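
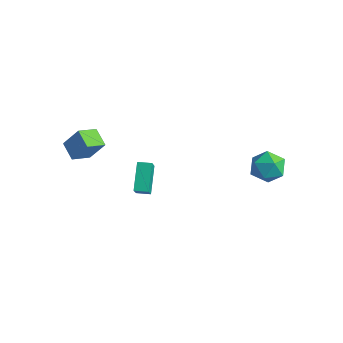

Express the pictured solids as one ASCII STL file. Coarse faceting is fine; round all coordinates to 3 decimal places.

solid 
facet normal -0.482 -0.307 -0.821
outer loop
vertex -4.594 -4.425 0.43
vertex -4.466 -3.24 -0.089
vertex -3.541 -4.756 -0.064
endloop
endfacet
facet normal -0.099 -0.912 0.399
outer loop
vertex -2.794 -4.28 1.209
vertex -4.594 -4.425 0.43
vertex -3.541 -4.756 -0.064
endloop
endfacet
facet normal -0.481 -0.307 -0.821
outer loop
vertex -3.541 -4.756 -0.064
vertex -4.466 -3.24 -0.089
vertex -3.412 -3.571 -0.583
endloop
endfacet
facet normal 0.871 -0.274 -0.409
outer loop
vertex -3.412 -3.571 -0.583
vertex -2.794 -4.28 1.209
vertex -3.541 -4.756 -0.064
endloop
endfacet
facet normal -0.871 0.273 0.409
outer loop
vertex -4.594 -4.425 0.43
vertex -3.719 -2.764 1.184
vertex -4.466 -3.24 -0.089
endloop
endfacet
facet normal -0.099 -0.912 0.399
outer loop
vertex -3.848 -3.949 1.703
vertex -4.594 -4.425 0.43
vertex -2.794 -4.28 1.209
endloop
endfacet
facet normal -0.871 0.274 0.408
outer loop
vertex -3.848 -3.949 1.703
vertex -3.719 -2.764 1.184
vertex -4.594 -4.425 0.43
endloop
endfacet
facet normal 0.099 0.912 -0.399
outer loop
vertex -4.466 -3.24 -0.089
vertex -3.719 -2.764 1.184
vertex -3.412 -3.571 -0.583
endloop
endfacet
facet normal 0.871 -0.273 -0.408
outer loop
vertex -2.666 -3.095 0.69
vertex -2.794 -4.28 1.209
vertex -3.412 -3.571 -0.583
endloop
endfacet
facet normal 0.099 0.912 -0.399
outer loop
vertex -3.412 -3.571 -0.583
vertex -3.719 -2.764 1.184
vertex -2.666 -3.095 0.69
endloop
endfacet
facet normal 0.481 0.308 0.821
outer loop
vertex -2.666 -3.095 0.69
vertex -3.848 -3.949 1.703
vertex -2.794 -4.28 1.209
endloop
endfacet
facet normal 0.482 0.307 0.821
outer loop
vertex -3.719 -2.764 1.184
vertex -3.848 -3.949 1.703
vertex -2.666 -3.095 0.69
endloop
endfacet
facet normal -0.779 -0.627 0.026
outer loop
vertex -2.128 -1.254 -1.663
vertex -2.937 -0.308 -3.072
vertex -1.269 -2.372 -2.906
endloop
endfacet
facet normal 0.430 -0.503 0.750
outer loop
vertex -0.623 -1.852 -2.928
vertex -2.128 -1.254 -1.663
vertex -1.269 -2.372 -2.906
endloop
endfacet
facet normal -0.779 -0.627 0.026
outer loop
vertex -1.269 -2.372 -2.906
vertex -2.937 -0.308 -3.072
vertex -2.078 -1.427 -4.316
endloop
endfacet
facet normal 0.457 -0.595 -0.661
outer loop
vertex -2.078 -1.427 -4.316
vertex -0.623 -1.852 -2.928
vertex -1.269 -2.372 -2.906
endloop
endfacet
facet normal -0.456 0.595 0.662
outer loop
vertex -2.128 -1.254 -1.663
vertex -2.291 0.212 -3.094
vertex -2.937 -0.308 -3.072
endloop
endfacet
facet normal 0.430 -0.503 0.750
outer loop
vertex -1.482 -0.733 -1.684
vertex -2.128 -1.254 -1.663
vertex -0.623 -1.852 -2.928
endloop
endfacet
facet normal -0.458 0.594 0.661
outer loop
vertex -1.482 -0.733 -1.684
vertex -2.291 0.212 -3.094
vertex -2.128 -1.254 -1.663
endloop
endfacet
facet normal -0.430 0.503 -0.750
outer loop
vertex -2.937 -0.308 -3.072
vertex -2.291 0.212 -3.094
vertex -2.078 -1.427 -4.316
endloop
endfacet
facet normal 0.458 -0.594 -0.662
outer loop
vertex -1.432 -0.906 -4.337
vertex -0.623 -1.852 -2.928
vertex -2.078 -1.427 -4.316
endloop
endfacet
facet normal -0.430 0.503 -0.750
outer loop
vertex -2.078 -1.427 -4.316
vertex -2.291 0.212 -3.094
vertex -1.432 -0.906 -4.337
endloop
endfacet
facet normal 0.779 0.627 -0.026
outer loop
vertex -1.432 -0.906 -4.337
vertex -1.482 -0.733 -1.684
vertex -0.623 -1.852 -2.928
endloop
endfacet
facet normal 0.778 0.627 -0.026
outer loop
vertex -2.291 0.212 -3.094
vertex -1.482 -0.733 -1.684
vertex -1.432 -0.906 -4.337
endloop
endfacet
facet normal -0.893 0.384 -0.233
outer loop
vertex 2.859 3.364 -2.106
vertex 2.472 3.073 -1.102
vertex 2.941 4.074 -1.251
endloop
endfacet
facet normal -0.370 0.732 -0.572
outer loop
vertex 2.859 3.364 -2.106
vertex 2.941 4.074 -1.251
vertex 3.794 3.952 -1.958
endloop
endfacet
facet normal -0.010 0.259 -0.966
outer loop
vertex 2.859 3.364 -2.106
vertex 3.794 3.952 -1.958
vertex 3.852 2.877 -2.247
endloop
endfacet
facet normal -0.311 -0.382 -0.870
outer loop
vertex 2.859 3.364 -2.106
vertex 3.852 2.877 -2.247
vertex 3.035 2.334 -1.717
endloop
endfacet
facet normal -0.856 -0.304 -0.418
outer loop
vertex 2.859 3.364 -2.106
vertex 3.035 2.334 -1.717
vertex 2.472 3.073 -1.102
endloop
endfacet
facet normal 0.076 0.994 -0.080
outer loop
vertex 3.794 3.952 -1.958
vertex 2.941 4.074 -1.251
vertex 3.985 4.026 -0.863
endloop
endfacet
facet normal -0.771 0.431 0.468
outer loop
vertex 2.941 4.074 -1.251
vertex 2.472 3.073 -1.102
vertex 3.168 3.483 -0.333
endloop
endfacet
facet normal -0.711 -0.683 0.170
outer loop
vertex 2.472 3.073 -1.102
vertex 3.035 2.334 -1.717
vertex 3.226 2.408 -0.622
endloop
endfacet
facet normal 0.172 -0.808 -0.563
outer loop
vertex 3.035 2.334 -1.717
vertex 3.852 2.877 -2.247
vertex 4.079 2.286 -1.329
endloop
endfacet
facet normal 0.658 0.228 -0.717
outer loop
vertex 3.852 2.877 -2.247
vertex 3.794 3.952 -1.958
vertex 4.548 3.287 -1.478
endloop
endfacet
facet normal 0.311 0.382 0.870
outer loop
vertex 4.161 2.996 -0.474
vertex 3.985 4.026 -0.863
vertex 3.168 3.483 -0.333
endloop
endfacet
facet normal 0.010 -0.259 0.966
outer loop
vertex 4.161 2.996 -0.474
vertex 3.168 3.483 -0.333
vertex 3.226 2.408 -0.622
endloop
endfacet
facet normal 0.370 -0.732 0.572
outer loop
vertex 4.161 2.996 -0.474
vertex 3.226 2.408 -0.622
vertex 4.079 2.286 -1.329
endloop
endfacet
facet normal 0.893 -0.384 0.233
outer loop
vertex 4.161 2.996 -0.474
vertex 4.079 2.286 -1.329
vertex 4.548 3.287 -1.478
endloop
endfacet
facet normal 0.856 0.304 0.418
outer loop
vertex 4.161 2.996 -0.474
vertex 4.548 3.287 -1.478
vertex 3.985 4.026 -0.863
endloop
endfacet
facet normal -0.172 0.808 0.563
outer loop
vertex 3.168 3.483 -0.333
vertex 3.985 4.026 -0.863
vertex 2.941 4.074 -1.251
endloop
endfacet
facet normal -0.658 -0.228 0.717
outer loop
vertex 3.226 2.408 -0.622
vertex 3.168 3.483 -0.333
vertex 2.472 3.073 -1.102
endloop
endfacet
facet normal -0.076 -0.994 0.080
outer loop
vertex 4.079 2.286 -1.329
vertex 3.226 2.408 -0.622
vertex 3.035 2.334 -1.717
endloop
endfacet
facet normal 0.771 -0.431 -0.468
outer loop
vertex 4.548 3.287 -1.478
vertex 4.079 2.286 -1.329
vertex 3.852 2.877 -2.247
endloop
endfacet
facet normal 0.711 0.683 -0.170
outer loop
vertex 3.985 4.026 -0.863
vertex 4.548 3.287 -1.478
vertex 3.794 3.952 -1.958
endloop
endfacet

endsolid


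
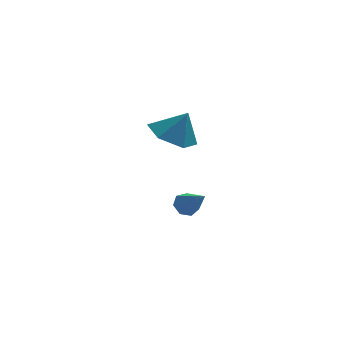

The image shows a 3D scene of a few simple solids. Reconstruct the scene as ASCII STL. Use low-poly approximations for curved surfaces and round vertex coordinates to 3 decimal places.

solid 
facet normal -0.387 0.635 -0.669
outer loop
vertex 0.053 2.257 -2.157
vertex -0.406 2.256 -1.892
vertex 0.011 2.577 -1.829
endloop
endfacet
facet normal 0.992 0.126 0.004
outer loop
vertex 0.053 2.257 -2.157
vertex 0.011 2.577 -1.829
vertex 0.166 1.324 -0.908
endloop
endfacet
facet normal -0.387 0.634 -0.670
outer loop
vertex 0.011 2.577 -1.829
vertex -0.406 2.256 -1.892
vertex -0.346 2.655 -1.549
endloop
endfacet
facet normal 0.594 0.523 0.611
outer loop
vertex 0.011 2.577 -1.829
vertex -0.346 2.655 -1.549
vertex 0.166 1.324 -0.908
endloop
endfacet
facet normal -0.390 0.633 -0.668
outer loop
vertex -0.346 2.655 -1.549
vertex -0.406 2.256 -1.892
vertex -0.747 2.432 -1.526
endloop
endfacet
facet normal -0.158 0.378 0.912
outer loop
vertex -0.346 2.655 -1.549
vertex -0.747 2.432 -1.526
vertex 0.166 1.324 -0.908
endloop
endfacet
facet normal -0.390 0.634 -0.668
outer loop
vertex -0.747 2.432 -1.526
vertex -0.406 2.256 -1.892
vertex -0.892 2.076 -1.779
endloop
endfacet
facet normal -0.703 -0.199 0.683
outer loop
vertex -0.747 2.432 -1.526
vertex -0.892 2.076 -1.779
vertex 0.166 1.324 -0.908
endloop
endfacet
facet normal -0.390 0.633 -0.669
outer loop
vertex -0.892 2.076 -1.779
vertex -0.406 2.256 -1.892
vertex -0.671 1.855 -2.117
endloop
endfacet
facet normal -0.627 -0.773 0.095
outer loop
vertex -0.892 2.076 -1.779
vertex -0.671 1.855 -2.117
vertex 0.166 1.324 -0.908
endloop
endfacet
facet normal -0.389 0.633 -0.670
outer loop
vertex -0.671 1.855 -2.117
vertex -0.406 2.256 -1.892
vertex -0.25 1.936 -2.285
endloop
endfacet
facet normal 0.012 -0.912 -0.409
outer loop
vertex -0.671 1.855 -2.117
vertex -0.25 1.936 -2.285
vertex 0.166 1.324 -0.908
endloop
endfacet
facet normal -0.388 0.633 -0.670
outer loop
vertex -0.25 1.936 -2.285
vertex -0.406 2.256 -1.892
vertex 0.053 2.257 -2.157
endloop
endfacet
facet normal 0.732 -0.512 -0.449
outer loop
vertex -0.25 1.936 -2.285
vertex 0.053 2.257 -2.157
vertex 0.166 1.324 -0.908
endloop
endfacet
facet normal -0.463 0.015 -0.886
outer loop
vertex -0.174 0.784 2.081
vertex -1.023 0.929 2.527
vertex -0.481 1.687 2.257
endloop
endfacet
facet normal 0.943 0.288 0.167
outer loop
vertex -0.174 0.784 2.081
vertex -0.481 1.687 2.257
vertex -0.477 0.911 3.573
endloop
endfacet
facet normal -0.463 0.015 -0.886
outer loop
vertex -0.481 1.687 2.257
vertex -1.023 0.929 2.527
vertex -1.33 1.832 2.703
endloop
endfacet
facet normal 0.382 0.797 0.469
outer loop
vertex -0.481 1.687 2.257
vertex -1.33 1.832 2.703
vertex -0.477 0.911 3.573
endloop
endfacet
facet normal -0.463 0.015 -0.886
outer loop
vertex -1.33 1.832 2.703
vertex -1.023 0.929 2.527
vertex -1.872 1.075 2.973
endloop
endfacet
facet normal -0.292 0.500 0.815
outer loop
vertex -1.33 1.832 2.703
vertex -1.872 1.075 2.973
vertex -0.477 0.911 3.573
endloop
endfacet
facet normal -0.463 0.016 -0.886
outer loop
vertex -1.872 1.075 2.973
vertex -1.023 0.929 2.527
vertex -1.566 0.172 2.797
endloop
endfacet
facet normal -0.406 -0.306 0.861
outer loop
vertex -1.872 1.075 2.973
vertex -1.566 0.172 2.797
vertex -0.477 0.911 3.573
endloop
endfacet
facet normal -0.463 0.016 -0.886
outer loop
vertex -1.566 0.172 2.797
vertex -1.023 0.929 2.527
vertex -0.717 0.026 2.351
endloop
endfacet
facet normal 0.154 -0.814 0.560
outer loop
vertex -1.566 0.172 2.797
vertex -0.717 0.026 2.351
vertex -0.477 0.911 3.573
endloop
endfacet
facet normal -0.463 0.016 -0.886
outer loop
vertex -0.717 0.026 2.351
vertex -1.023 0.929 2.527
vertex -0.174 0.784 2.081
endloop
endfacet
facet normal 0.829 -0.518 0.212
outer loop
vertex -0.717 0.026 2.351
vertex -0.174 0.784 2.081
vertex -0.477 0.911 3.573
endloop
endfacet

endsolid


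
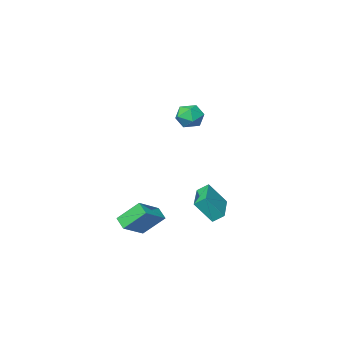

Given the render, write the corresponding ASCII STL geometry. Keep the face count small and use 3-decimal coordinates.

solid 
facet normal -0.546 0.456 0.703
outer loop
vertex 2.14 2.969 -3.13
vertex 3.597 3.427 -2.296
vertex 2.17 3.734 -3.603
endloop
endfacet
facet normal -0.837 -0.263 -0.479
outer loop
vertex 3.103 2.953 -4.804
vertex 2.14 2.969 -3.13
vertex 2.17 3.734 -3.603
endloop
endfacet
facet normal -0.546 0.456 0.703
outer loop
vertex 2.17 3.734 -3.603
vertex 3.597 3.427 -2.296
vertex 3.627 4.192 -2.769
endloop
endfacet
facet normal 0.034 0.850 -0.526
outer loop
vertex 3.627 4.192 -2.769
vertex 3.103 2.953 -4.804
vertex 2.17 3.734 -3.603
endloop
endfacet
facet normal -0.034 -0.850 0.526
outer loop
vertex 2.14 2.969 -3.13
vertex 4.53 2.646 -3.497
vertex 3.597 3.427 -2.296
endloop
endfacet
facet normal -0.837 -0.263 -0.479
outer loop
vertex 3.073 2.188 -4.331
vertex 2.14 2.969 -3.13
vertex 3.103 2.953 -4.804
endloop
endfacet
facet normal -0.034 -0.850 0.526
outer loop
vertex 3.073 2.188 -4.331
vertex 4.53 2.646 -3.497
vertex 2.14 2.969 -3.13
endloop
endfacet
facet normal 0.837 0.263 0.479
outer loop
vertex 3.597 3.427 -2.296
vertex 4.53 2.646 -3.497
vertex 3.627 4.192 -2.769
endloop
endfacet
facet normal 0.034 0.850 -0.526
outer loop
vertex 4.56 3.411 -3.97
vertex 3.103 2.953 -4.804
vertex 3.627 4.192 -2.769
endloop
endfacet
facet normal 0.837 0.263 0.479
outer loop
vertex 3.627 4.192 -2.769
vertex 4.53 2.646 -3.497
vertex 4.56 3.411 -3.97
endloop
endfacet
facet normal 0.546 -0.456 -0.703
outer loop
vertex 4.56 3.411 -3.97
vertex 3.073 2.188 -4.331
vertex 3.103 2.953 -4.804
endloop
endfacet
facet normal 0.546 -0.456 -0.703
outer loop
vertex 4.53 2.646 -3.497
vertex 3.073 2.188 -4.331
vertex 4.56 3.411 -3.97
endloop
endfacet
facet normal -0.535 0.284 -0.796
outer loop
vertex -2.554 2.404 -3.755
vertex -1.28 4.158 -3.985
vertex -2.053 1.976 -4.244
endloop
endfacet
facet normal -0.584 -0.805 0.106
outer loop
vertex -1.16 1.502 -2.915
vertex -2.554 2.404 -3.755
vertex -2.053 1.976 -4.244
endloop
endfacet
facet normal -0.535 0.284 -0.795
outer loop
vertex -2.053 1.976 -4.244
vertex -1.28 4.158 -3.985
vertex -0.78 3.731 -4.474
endloop
endfacet
facet normal 0.611 -0.521 -0.596
outer loop
vertex -0.78 3.731 -4.474
vertex -1.16 1.502 -2.915
vertex -2.053 1.976 -4.244
endloop
endfacet
facet normal -0.610 0.522 0.596
outer loop
vertex -2.554 2.404 -3.755
vertex -0.387 3.684 -2.656
vertex -1.28 4.158 -3.985
endloop
endfacet
facet normal -0.584 -0.805 0.105
outer loop
vertex -1.66 1.929 -2.426
vertex -2.554 2.404 -3.755
vertex -1.16 1.502 -2.915
endloop
endfacet
facet normal -0.610 0.521 0.597
outer loop
vertex -1.66 1.929 -2.426
vertex -0.387 3.684 -2.656
vertex -2.554 2.404 -3.755
endloop
endfacet
facet normal 0.584 0.805 -0.105
outer loop
vertex -1.28 4.158 -3.985
vertex -0.387 3.684 -2.656
vertex -0.78 3.731 -4.474
endloop
endfacet
facet normal 0.610 -0.521 -0.597
outer loop
vertex 0.114 3.256 -3.145
vertex -1.16 1.502 -2.915
vertex -0.78 3.731 -4.474
endloop
endfacet
facet normal 0.584 0.805 -0.106
outer loop
vertex -0.78 3.731 -4.474
vertex -0.387 3.684 -2.656
vertex 0.114 3.256 -3.145
endloop
endfacet
facet normal 0.535 -0.284 0.795
outer loop
vertex 0.114 3.256 -3.145
vertex -1.66 1.929 -2.426
vertex -1.16 1.502 -2.915
endloop
endfacet
facet normal 0.535 -0.284 0.796
outer loop
vertex -0.387 3.684 -2.656
vertex -1.66 1.929 -2.426
vertex 0.114 3.256 -3.145
endloop
endfacet
facet normal -0.901 0.190 0.389
outer loop
vertex -0.301 3.367 3.354
vertex 0.049 3.366 4.165
vertex 0.007 4.117 3.702
endloop
endfacet
facet normal -0.843 0.469 -0.264
outer loop
vertex -0.301 3.367 3.354
vertex 0.007 4.117 3.702
vertex 0.166 3.925 2.855
endloop
endfacet
facet normal -0.694 -0.061 -0.718
outer loop
vertex -0.301 3.367 3.354
vertex 0.166 3.925 2.855
vertex 0.306 3.055 2.794
endloop
endfacet
facet normal -0.660 -0.668 -0.344
outer loop
vertex -0.301 3.367 3.354
vertex 0.306 3.055 2.794
vertex 0.234 2.71 3.603
endloop
endfacet
facet normal -0.788 -0.513 0.340
outer loop
vertex -0.301 3.367 3.354
vertex 0.234 2.71 3.603
vertex 0.049 3.366 4.165
endloop
endfacet
facet normal -0.290 0.920 -0.263
outer loop
vertex 0.166 3.925 2.855
vertex 0.007 4.117 3.702
vertex 0.806 4.27 3.357
endloop
endfacet
facet normal -0.384 0.469 0.795
outer loop
vertex 0.007 4.117 3.702
vertex 0.049 3.366 4.165
vertex 0.734 3.925 4.166
endloop
endfacet
facet normal -0.200 -0.669 0.715
outer loop
vertex 0.049 3.366 4.165
vertex 0.234 2.71 3.603
vertex 0.874 3.055 4.105
endloop
endfacet
facet normal 0.007 -0.920 -0.392
outer loop
vertex 0.234 2.71 3.603
vertex 0.306 3.055 2.794
vertex 1.033 2.863 3.258
endloop
endfacet
facet normal -0.049 0.062 -0.997
outer loop
vertex 0.306 3.055 2.794
vertex 0.166 3.925 2.855
vertex 0.991 3.614 2.795
endloop
endfacet
facet normal 0.660 0.668 0.344
outer loop
vertex 1.341 3.613 3.606
vertex 0.806 4.27 3.357
vertex 0.734 3.925 4.166
endloop
endfacet
facet normal 0.694 0.061 0.718
outer loop
vertex 1.341 3.613 3.606
vertex 0.734 3.925 4.166
vertex 0.874 3.055 4.105
endloop
endfacet
facet normal 0.843 -0.469 0.264
outer loop
vertex 1.341 3.613 3.606
vertex 0.874 3.055 4.105
vertex 1.033 2.863 3.258
endloop
endfacet
facet normal 0.901 -0.190 -0.389
outer loop
vertex 1.341 3.613 3.606
vertex 1.033 2.863 3.258
vertex 0.991 3.614 2.795
endloop
endfacet
facet normal 0.788 0.513 -0.340
outer loop
vertex 1.341 3.613 3.606
vertex 0.991 3.614 2.795
vertex 0.806 4.27 3.357
endloop
endfacet
facet normal -0.007 0.920 0.392
outer loop
vertex 0.734 3.925 4.166
vertex 0.806 4.27 3.357
vertex 0.007 4.117 3.702
endloop
endfacet
facet normal 0.049 -0.062 0.997
outer loop
vertex 0.874 3.055 4.105
vertex 0.734 3.925 4.166
vertex 0.049 3.366 4.165
endloop
endfacet
facet normal 0.290 -0.920 0.263
outer loop
vertex 1.033 2.863 3.258
vertex 0.874 3.055 4.105
vertex 0.234 2.71 3.603
endloop
endfacet
facet normal 0.384 -0.469 -0.795
outer loop
vertex 0.991 3.614 2.795
vertex 1.033 2.863 3.258
vertex 0.306 3.055 2.794
endloop
endfacet
facet normal 0.200 0.669 -0.715
outer loop
vertex 0.806 4.27 3.357
vertex 0.991 3.614 2.795
vertex 0.166 3.925 2.855
endloop
endfacet

endsolid


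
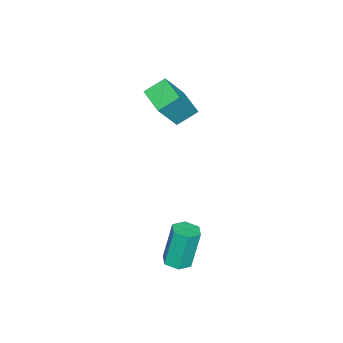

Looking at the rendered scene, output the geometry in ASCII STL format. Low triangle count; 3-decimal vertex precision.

solid 
facet normal 0.182 -0.130 -0.975
outer loop
vertex 1.503 1.329 -3.994
vertex 0.985 1.602 -4.127
vertex 1.489 1.923 -4.076
endloop
endfacet
facet normal 0.983 0.048 0.177
outer loop
vertex 1.503 1.329 -3.994
vertex 1.489 1.923 -4.076
vertex 1.172 1.565 -2.22
endloop
endfacet
facet normal 0.983 0.046 0.177
outer loop
vertex 1.172 1.565 -2.22
vertex 1.489 1.923 -4.076
vertex 1.159 2.159 -2.302
endloop
endfacet
facet normal -0.182 0.131 0.975
outer loop
vertex 1.172 1.565 -2.22
vertex 1.159 2.159 -2.302
vertex 0.655 1.838 -2.353
endloop
endfacet
facet normal 0.182 -0.131 -0.975
outer loop
vertex 1.489 1.923 -4.076
vertex 0.985 1.602 -4.127
vertex 0.972 2.196 -4.209
endloop
endfacet
facet normal 0.473 0.881 -0.029
outer loop
vertex 1.489 1.923 -4.076
vertex 0.972 2.196 -4.209
vertex 1.159 2.159 -2.302
endloop
endfacet
facet normal 0.473 0.881 -0.029
outer loop
vertex 1.159 2.159 -2.302
vertex 0.972 2.196 -4.209
vertex 0.642 2.432 -2.434
endloop
endfacet
facet normal -0.181 0.129 0.975
outer loop
vertex 1.159 2.159 -2.302
vertex 0.642 2.432 -2.434
vertex 0.655 1.838 -2.353
endloop
endfacet
facet normal 0.182 -0.131 -0.975
outer loop
vertex 0.972 2.196 -4.209
vertex 0.985 1.602 -4.127
vertex 0.468 1.875 -4.26
endloop
endfacet
facet normal -0.511 0.835 -0.206
outer loop
vertex 0.972 2.196 -4.209
vertex 0.468 1.875 -4.26
vertex 0.642 2.432 -2.434
endloop
endfacet
facet normal -0.510 0.835 -0.206
outer loop
vertex 0.642 2.432 -2.434
vertex 0.468 1.875 -4.26
vertex 0.137 2.111 -2.486
endloop
endfacet
facet normal -0.182 0.129 0.975
outer loop
vertex 0.642 2.432 -2.434
vertex 0.137 2.111 -2.486
vertex 0.655 1.838 -2.353
endloop
endfacet
facet normal 0.182 -0.131 -0.975
outer loop
vertex 0.468 1.875 -4.26
vertex 0.985 1.602 -4.127
vertex 0.481 1.281 -4.178
endloop
endfacet
facet normal -0.983 -0.046 -0.177
outer loop
vertex 0.468 1.875 -4.26
vertex 0.481 1.281 -4.178
vertex 0.137 2.111 -2.486
endloop
endfacet
facet normal -0.983 -0.048 -0.177
outer loop
vertex 0.137 2.111 -2.486
vertex 0.481 1.281 -4.178
vertex 0.151 1.517 -2.404
endloop
endfacet
facet normal -0.182 0.130 0.975
outer loop
vertex 0.137 2.111 -2.486
vertex 0.151 1.517 -2.404
vertex 0.655 1.838 -2.353
endloop
endfacet
facet normal 0.181 -0.129 -0.975
outer loop
vertex 0.481 1.281 -4.178
vertex 0.985 1.602 -4.127
vertex 0.998 1.008 -4.046
endloop
endfacet
facet normal -0.473 -0.881 0.029
outer loop
vertex 0.481 1.281 -4.178
vertex 0.998 1.008 -4.046
vertex 0.151 1.517 -2.404
endloop
endfacet
facet normal -0.473 -0.881 0.029
outer loop
vertex 0.151 1.517 -2.404
vertex 0.998 1.008 -4.046
vertex 0.668 1.244 -2.271
endloop
endfacet
facet normal -0.182 0.131 0.975
outer loop
vertex 0.151 1.517 -2.404
vertex 0.668 1.244 -2.271
vertex 0.655 1.838 -2.353
endloop
endfacet
facet normal 0.182 -0.129 -0.975
outer loop
vertex 0.998 1.008 -4.046
vertex 0.985 1.602 -4.127
vertex 1.503 1.329 -3.994
endloop
endfacet
facet normal 0.510 -0.835 0.206
outer loop
vertex 0.998 1.008 -4.046
vertex 1.503 1.329 -3.994
vertex 0.668 1.244 -2.271
endloop
endfacet
facet normal 0.511 -0.835 0.206
outer loop
vertex 0.668 1.244 -2.271
vertex 1.503 1.329 -3.994
vertex 1.172 1.565 -2.22
endloop
endfacet
facet normal -0.182 0.131 0.975
outer loop
vertex 0.668 1.244 -2.271
vertex 1.172 1.565 -2.22
vertex 0.655 1.838 -2.353
endloop
endfacet
facet normal -0.560 0.184 -0.808
outer loop
vertex -5.032 -1.152 0.697
vertex -4.282 -0.129 0.411
vertex -4.395 -1.782 0.112
endloop
endfacet
facet normal -0.576 -0.787 0.220
outer loop
vertex -3.398 -2.111 1.549
vertex -5.032 -1.152 0.697
vertex -4.395 -1.782 0.112
endloop
endfacet
facet normal -0.561 0.184 -0.807
outer loop
vertex -4.395 -1.782 0.112
vertex -4.282 -0.129 0.411
vertex -3.646 -0.76 -0.175
endloop
endfacet
facet normal 0.594 -0.589 -0.547
outer loop
vertex -3.646 -0.76 -0.175
vertex -3.398 -2.111 1.549
vertex -4.395 -1.782 0.112
endloop
endfacet
facet normal -0.595 0.589 0.547
outer loop
vertex -5.032 -1.152 0.697
vertex -3.285 -0.458 1.848
vertex -4.282 -0.129 0.411
endloop
endfacet
facet normal -0.577 -0.786 0.221
outer loop
vertex -4.034 -1.48 2.135
vertex -5.032 -1.152 0.697
vertex -3.398 -2.111 1.549
endloop
endfacet
facet normal -0.595 0.589 0.547
outer loop
vertex -4.034 -1.48 2.135
vertex -3.285 -0.458 1.848
vertex -5.032 -1.152 0.697
endloop
endfacet
facet normal 0.577 0.786 -0.220
outer loop
vertex -4.282 -0.129 0.411
vertex -3.285 -0.458 1.848
vertex -3.646 -0.76 -0.175
endloop
endfacet
facet normal 0.595 -0.589 -0.547
outer loop
vertex -2.648 -1.088 1.263
vertex -3.398 -2.111 1.549
vertex -3.646 -0.76 -0.175
endloop
endfacet
facet normal 0.576 0.787 -0.220
outer loop
vertex -3.646 -0.76 -0.175
vertex -3.285 -0.458 1.848
vertex -2.648 -1.088 1.263
endloop
endfacet
facet normal 0.560 -0.185 0.807
outer loop
vertex -2.648 -1.088 1.263
vertex -4.034 -1.48 2.135
vertex -3.398 -2.111 1.549
endloop
endfacet
facet normal 0.560 -0.184 0.808
outer loop
vertex -3.285 -0.458 1.848
vertex -4.034 -1.48 2.135
vertex -2.648 -1.088 1.263
endloop
endfacet

endsolid


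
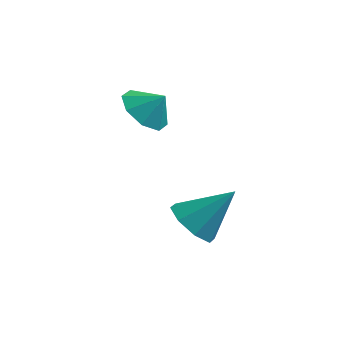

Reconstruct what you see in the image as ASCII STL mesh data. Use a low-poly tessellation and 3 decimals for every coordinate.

solid 
facet normal -0.629 -0.354 -0.692
outer loop
vertex -0.597 -0.052 -4.143
vertex -1.347 0.489 -3.738
vertex -0.653 0.654 -4.453
endloop
endfacet
facet normal 0.971 -0.028 -0.239
outer loop
vertex -0.597 -0.052 -4.143
vertex -0.653 0.654 -4.453
vertex -0.133 1.171 -2.402
endloop
endfacet
facet normal -0.629 -0.354 -0.692
outer loop
vertex -0.653 0.654 -4.453
vertex -1.347 0.489 -3.738
vertex -1.116 1.263 -4.344
endloop
endfacet
facet normal 0.720 0.607 -0.336
outer loop
vertex -0.653 0.654 -4.453
vertex -1.116 1.263 -4.344
vertex -0.133 1.171 -2.402
endloop
endfacet
facet normal -0.629 -0.354 -0.692
outer loop
vertex -1.116 1.263 -4.344
vertex -1.347 0.489 -3.738
vertex -1.714 1.419 -3.88
endloop
endfacet
facet normal 0.209 0.976 -0.059
outer loop
vertex -1.116 1.263 -4.344
vertex -1.714 1.419 -3.88
vertex -0.133 1.171 -2.402
endloop
endfacet
facet normal -0.629 -0.354 -0.692
outer loop
vertex -1.714 1.419 -3.88
vertex -1.347 0.489 -3.738
vertex -2.097 1.03 -3.333
endloop
endfacet
facet normal -0.265 0.864 0.429
outer loop
vertex -1.714 1.419 -3.88
vertex -2.097 1.03 -3.333
vertex -0.133 1.171 -2.402
endloop
endfacet
facet normal -0.629 -0.354 -0.692
outer loop
vertex -2.097 1.03 -3.333
vertex -1.347 0.489 -3.738
vertex -2.041 0.324 -3.023
endloop
endfacet
facet normal -0.423 0.336 0.842
outer loop
vertex -2.097 1.03 -3.333
vertex -2.041 0.324 -3.023
vertex -0.133 1.171 -2.402
endloop
endfacet
facet normal -0.629 -0.354 -0.692
outer loop
vertex -2.041 0.324 -3.023
vertex -1.347 0.489 -3.738
vertex -1.578 -0.286 -3.132
endloop
endfacet
facet normal -0.173 -0.299 0.939
outer loop
vertex -2.041 0.324 -3.023
vertex -1.578 -0.286 -3.132
vertex -0.133 1.171 -2.402
endloop
endfacet
facet normal -0.629 -0.354 -0.692
outer loop
vertex -1.578 -0.286 -3.132
vertex -1.347 0.489 -3.738
vertex -0.98 -0.441 -3.596
endloop
endfacet
facet normal 0.340 -0.669 0.661
outer loop
vertex -1.578 -0.286 -3.132
vertex -0.98 -0.441 -3.596
vertex -0.133 1.171 -2.402
endloop
endfacet
facet normal -0.629 -0.354 -0.692
outer loop
vertex -0.98 -0.441 -3.596
vertex -1.347 0.489 -3.738
vertex -0.597 -0.052 -4.143
endloop
endfacet
facet normal 0.813 -0.556 0.174
outer loop
vertex -0.98 -0.441 -3.596
vertex -0.597 -0.052 -4.143
vertex -0.133 1.171 -2.402
endloop
endfacet
facet normal -0.668 -0.110 -0.736
outer loop
vertex -2.829 1.579 -0.319
vertex -3.497 2.104 0.208
vertex -2.792 2.329 -0.465
endloop
endfacet
facet normal 0.999 -0.046 0.018
outer loop
vertex -2.829 1.579 -0.319
vertex -2.792 2.329 -0.465
vertex -2.823 2.216 0.952
endloop
endfacet
facet normal -0.668 -0.110 -0.736
outer loop
vertex -2.792 2.329 -0.465
vertex -3.497 2.104 0.208
vertex -3.168 2.948 -0.216
endloop
endfacet
facet normal 0.864 0.501 0.059
outer loop
vertex -2.792 2.329 -0.465
vertex -3.168 2.948 -0.216
vertex -2.823 2.216 0.952
endloop
endfacet
facet normal -0.667 -0.110 -0.737
outer loop
vertex -3.168 2.948 -0.216
vertex -3.497 2.104 0.208
vertex -3.737 3.073 0.281
endloop
endfacet
facet normal 0.486 0.798 0.356
outer loop
vertex -3.168 2.948 -0.216
vertex -3.737 3.073 0.281
vertex -2.823 2.216 0.952
endloop
endfacet
facet normal -0.668 -0.110 -0.736
outer loop
vertex -3.737 3.073 0.281
vertex -3.497 2.104 0.208
vertex -4.165 2.63 0.735
endloop
endfacet
facet normal 0.088 0.670 0.737
outer loop
vertex -3.737 3.073 0.281
vertex -4.165 2.63 0.735
vertex -2.823 2.216 0.952
endloop
endfacet
facet normal -0.668 -0.110 -0.736
outer loop
vertex -4.165 2.63 0.735
vertex -3.497 2.104 0.208
vertex -4.202 1.88 0.881
endloop
endfacet
facet normal -0.098 0.195 0.976
outer loop
vertex -4.165 2.63 0.735
vertex -4.202 1.88 0.881
vertex -2.823 2.216 0.952
endloop
endfacet
facet normal -0.668 -0.111 -0.736
outer loop
vertex -4.202 1.88 0.881
vertex -3.497 2.104 0.208
vertex -3.826 1.261 0.633
endloop
endfacet
facet normal 0.038 -0.352 0.935
outer loop
vertex -4.202 1.88 0.881
vertex -3.826 1.261 0.633
vertex -2.823 2.216 0.952
endloop
endfacet
facet normal -0.668 -0.110 -0.736
outer loop
vertex -3.826 1.261 0.633
vertex -3.497 2.104 0.208
vertex -3.258 1.136 0.136
endloop
endfacet
facet normal 0.415 -0.649 0.638
outer loop
vertex -3.826 1.261 0.633
vertex -3.258 1.136 0.136
vertex -2.823 2.216 0.952
endloop
endfacet
facet normal -0.667 -0.110 -0.736
outer loop
vertex -3.258 1.136 0.136
vertex -3.497 2.104 0.208
vertex -2.829 1.579 -0.319
endloop
endfacet
facet normal 0.813 -0.522 0.258
outer loop
vertex -3.258 1.136 0.136
vertex -2.829 1.579 -0.319
vertex -2.823 2.216 0.952
endloop
endfacet

endsolid


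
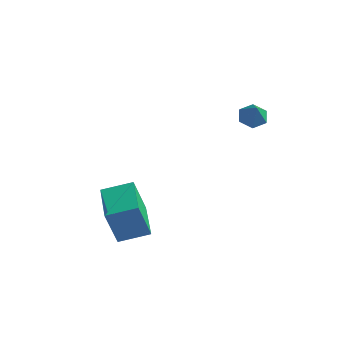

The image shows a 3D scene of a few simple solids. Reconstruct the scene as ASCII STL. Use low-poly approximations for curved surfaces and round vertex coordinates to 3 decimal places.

solid 
facet normal -0.476 0.370 -0.798
outer loop
vertex 2.333 3.51 0.634
vertex 1.757 3.31 0.885
vertex 1.987 3.912 1.027
endloop
endfacet
facet normal 0.843 0.472 0.259
outer loop
vertex 2.333 3.51 0.634
vertex 1.987 3.912 1.027
vertex 2.323 2.87 1.835
endloop
endfacet
facet normal -0.476 0.370 -0.798
outer loop
vertex 1.987 3.912 1.027
vertex 1.757 3.31 0.885
vertex 1.411 3.712 1.278
endloop
endfacet
facet normal 0.115 0.632 0.767
outer loop
vertex 1.987 3.912 1.027
vertex 1.411 3.712 1.278
vertex 2.323 2.87 1.835
endloop
endfacet
facet normal -0.477 0.370 -0.798
outer loop
vertex 1.411 3.712 1.278
vertex 1.757 3.31 0.885
vertex 1.18 3.11 1.137
endloop
endfacet
facet normal -0.521 0.000 0.853
outer loop
vertex 1.411 3.712 1.278
vertex 1.18 3.11 1.137
vertex 2.323 2.87 1.835
endloop
endfacet
facet normal -0.477 0.370 -0.798
outer loop
vertex 1.18 3.11 1.137
vertex 1.757 3.31 0.885
vertex 1.526 2.708 0.744
endloop
endfacet
facet normal -0.430 -0.793 0.432
outer loop
vertex 1.18 3.11 1.137
vertex 1.526 2.708 0.744
vertex 2.323 2.87 1.835
endloop
endfacet
facet normal -0.477 0.370 -0.797
outer loop
vertex 1.526 2.708 0.744
vertex 1.757 3.31 0.885
vertex 2.102 2.908 0.492
endloop
endfacet
facet normal 0.297 -0.952 -0.076
outer loop
vertex 1.526 2.708 0.744
vertex 2.102 2.908 0.492
vertex 2.323 2.87 1.835
endloop
endfacet
facet normal -0.476 0.371 -0.797
outer loop
vertex 2.102 2.908 0.492
vertex 1.757 3.31 0.885
vertex 2.333 3.51 0.634
endloop
endfacet
facet normal 0.933 -0.320 -0.163
outer loop
vertex 2.102 2.908 0.492
vertex 2.333 3.51 0.634
vertex 2.323 2.87 1.835
endloop
endfacet
facet normal -0.641 -0.715 -0.278
outer loop
vertex -0.728 -2.949 -3.283
vertex -2.229 -1.695 -3.047
vertex -0.554 -2.395 -5.113
endloop
endfacet
facet normal 0.762 -0.636 -0.120
outer loop
vertex 0.369 -1.365 -4.713
vertex -0.728 -2.949 -3.283
vertex -0.554 -2.395 -5.113
endloop
endfacet
facet normal -0.641 -0.716 -0.277
outer loop
vertex -0.554 -2.395 -5.113
vertex -2.229 -1.695 -3.047
vertex -2.055 -1.142 -4.877
endloop
endfacet
facet normal 0.091 0.289 -0.953
outer loop
vertex -2.055 -1.142 -4.877
vertex 0.369 -1.365 -4.713
vertex -0.554 -2.395 -5.113
endloop
endfacet
facet normal -0.091 -0.288 0.953
outer loop
vertex -0.728 -2.949 -3.283
vertex -1.306 -0.665 -2.647
vertex -2.229 -1.695 -3.047
endloop
endfacet
facet normal 0.762 -0.636 -0.120
outer loop
vertex 0.195 -1.918 -2.883
vertex -0.728 -2.949 -3.283
vertex 0.369 -1.365 -4.713
endloop
endfacet
facet normal -0.091 -0.288 0.953
outer loop
vertex 0.195 -1.918 -2.883
vertex -1.306 -0.665 -2.647
vertex -0.728 -2.949 -3.283
endloop
endfacet
facet normal -0.762 0.636 0.120
outer loop
vertex -2.229 -1.695 -3.047
vertex -1.306 -0.665 -2.647
vertex -2.055 -1.142 -4.877
endloop
endfacet
facet normal 0.091 0.288 -0.953
outer loop
vertex -1.132 -0.111 -4.477
vertex 0.369 -1.365 -4.713
vertex -2.055 -1.142 -4.877
endloop
endfacet
facet normal -0.762 0.636 0.120
outer loop
vertex -2.055 -1.142 -4.877
vertex -1.306 -0.665 -2.647
vertex -1.132 -0.111 -4.477
endloop
endfacet
facet normal 0.641 0.715 0.277
outer loop
vertex -1.132 -0.111 -4.477
vertex 0.195 -1.918 -2.883
vertex 0.369 -1.365 -4.713
endloop
endfacet
facet normal 0.641 0.716 0.278
outer loop
vertex -1.306 -0.665 -2.647
vertex 0.195 -1.918 -2.883
vertex -1.132 -0.111 -4.477
endloop
endfacet

endsolid


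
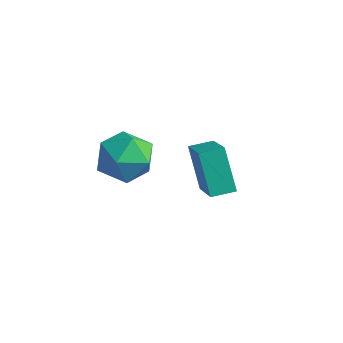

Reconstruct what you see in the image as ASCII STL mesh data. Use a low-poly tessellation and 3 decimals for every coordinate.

solid 
facet normal -0.641 0.511 -0.573
outer loop
vertex 0.199 0.068 -1.337
vertex 0.682 0.763 -1.258
vertex 1.066 -0.379 -2.705
endloop
endfacet
facet normal -0.568 -0.818 -0.093
outer loop
vertex 2.278 -1.343 -1.622
vertex 0.199 0.068 -1.337
vertex 1.066 -0.379 -2.705
endloop
endfacet
facet normal -0.642 0.510 -0.573
outer loop
vertex 1.066 -0.379 -2.705
vertex 0.682 0.763 -1.258
vertex 1.548 0.316 -2.626
endloop
endfacet
facet normal 0.516 -0.266 -0.814
outer loop
vertex 1.548 0.316 -2.626
vertex 2.278 -1.343 -1.622
vertex 1.066 -0.379 -2.705
endloop
endfacet
facet normal -0.516 0.266 0.814
outer loop
vertex 0.199 0.068 -1.337
vertex 1.894 -0.201 -0.175
vertex 0.682 0.763 -1.258
endloop
endfacet
facet normal -0.568 -0.818 -0.092
outer loop
vertex 1.412 -0.896 -0.254
vertex 0.199 0.068 -1.337
vertex 2.278 -1.343 -1.622
endloop
endfacet
facet normal -0.516 0.265 0.814
outer loop
vertex 1.412 -0.896 -0.254
vertex 1.894 -0.201 -0.175
vertex 0.199 0.068 -1.337
endloop
endfacet
facet normal 0.568 0.818 0.092
outer loop
vertex 0.682 0.763 -1.258
vertex 1.894 -0.201 -0.175
vertex 1.548 0.316 -2.626
endloop
endfacet
facet normal 0.516 -0.266 -0.814
outer loop
vertex 2.761 -0.648 -1.543
vertex 2.278 -1.343 -1.622
vertex 1.548 0.316 -2.626
endloop
endfacet
facet normal 0.568 0.818 0.092
outer loop
vertex 1.548 0.316 -2.626
vertex 1.894 -0.201 -0.175
vertex 2.761 -0.648 -1.543
endloop
endfacet
facet normal 0.641 -0.511 0.573
outer loop
vertex 2.761 -0.648 -1.543
vertex 1.412 -0.896 -0.254
vertex 2.278 -1.343 -1.622
endloop
endfacet
facet normal 0.641 -0.510 0.573
outer loop
vertex 1.894 -0.201 -0.175
vertex 1.412 -0.896 -0.254
vertex 2.761 -0.648 -1.543
endloop
endfacet
facet normal -0.249 0.963 0.101
outer loop
vertex 0.393 -2.794 0.593
vertex 0.142 -2.96 1.557
vertex 1.086 -2.691 1.32
endloop
endfacet
facet normal 0.271 0.883 -0.383
outer loop
vertex 0.393 -2.794 0.593
vertex 1.086 -2.691 1.32
vertex 1.329 -3.143 0.45
endloop
endfacet
facet normal 0.030 0.447 -0.894
outer loop
vertex 0.393 -2.794 0.593
vertex 1.329 -3.143 0.45
vertex 0.536 -3.69 0.15
endloop
endfacet
facet normal -0.637 0.257 -0.726
outer loop
vertex 0.393 -2.794 0.593
vertex 0.536 -3.69 0.15
vertex -0.198 -3.577 0.834
endloop
endfacet
facet normal -0.809 0.577 -0.111
outer loop
vertex 0.393 -2.794 0.593
vertex -0.198 -3.577 0.834
vertex 0.142 -2.96 1.557
endloop
endfacet
facet normal 0.823 0.565 -0.064
outer loop
vertex 1.329 -3.143 0.45
vertex 1.086 -2.691 1.32
vertex 1.658 -3.523 1.326
endloop
endfacet
facet normal -0.017 0.694 0.719
outer loop
vertex 1.086 -2.691 1.32
vertex 0.142 -2.96 1.557
vertex 0.924 -3.41 2.01
endloop
endfacet
facet normal -0.924 0.068 0.376
outer loop
vertex 0.142 -2.96 1.557
vertex -0.198 -3.577 0.834
vertex 0.131 -3.957 1.71
endloop
endfacet
facet normal -0.645 -0.448 -0.619
outer loop
vertex -0.198 -3.577 0.834
vertex 0.536 -3.69 0.15
vertex 0.374 -4.409 0.84
endloop
endfacet
facet normal 0.434 -0.141 -0.890
outer loop
vertex 0.536 -3.69 0.15
vertex 1.329 -3.143 0.45
vertex 1.318 -4.14 0.603
endloop
endfacet
facet normal 0.637 -0.257 0.726
outer loop
vertex 1.067 -4.306 1.567
vertex 1.658 -3.523 1.326
vertex 0.924 -3.41 2.01
endloop
endfacet
facet normal -0.030 -0.447 0.894
outer loop
vertex 1.067 -4.306 1.567
vertex 0.924 -3.41 2.01
vertex 0.131 -3.957 1.71
endloop
endfacet
facet normal -0.271 -0.883 0.383
outer loop
vertex 1.067 -4.306 1.567
vertex 0.131 -3.957 1.71
vertex 0.374 -4.409 0.84
endloop
endfacet
facet normal 0.249 -0.963 -0.101
outer loop
vertex 1.067 -4.306 1.567
vertex 0.374 -4.409 0.84
vertex 1.318 -4.14 0.603
endloop
endfacet
facet normal 0.809 -0.577 0.111
outer loop
vertex 1.067 -4.306 1.567
vertex 1.318 -4.14 0.603
vertex 1.658 -3.523 1.326
endloop
endfacet
facet normal 0.645 0.448 0.619
outer loop
vertex 0.924 -3.41 2.01
vertex 1.658 -3.523 1.326
vertex 1.086 -2.691 1.32
endloop
endfacet
facet normal -0.434 0.141 0.890
outer loop
vertex 0.131 -3.957 1.71
vertex 0.924 -3.41 2.01
vertex 0.142 -2.96 1.557
endloop
endfacet
facet normal -0.823 -0.565 0.064
outer loop
vertex 0.374 -4.409 0.84
vertex 0.131 -3.957 1.71
vertex -0.198 -3.577 0.834
endloop
endfacet
facet normal 0.017 -0.694 -0.719
outer loop
vertex 1.318 -4.14 0.603
vertex 0.374 -4.409 0.84
vertex 0.536 -3.69 0.15
endloop
endfacet
facet normal 0.924 -0.068 -0.376
outer loop
vertex 1.658 -3.523 1.326
vertex 1.318 -4.14 0.603
vertex 1.329 -3.143 0.45
endloop
endfacet

endsolid


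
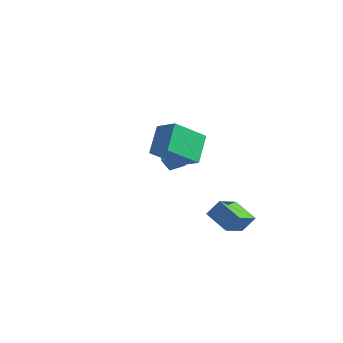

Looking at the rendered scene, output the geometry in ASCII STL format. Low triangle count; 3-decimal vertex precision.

solid 
facet normal -0.748 0.558 0.359
outer loop
vertex -4.754 1.255 0.56
vertex -4.151 1.822 0.936
vertex -4.747 1.808 -0.285
endloop
endfacet
facet normal -0.664 -0.623 -0.413
outer loop
vertex -3.849 1.138 -0.716
vertex -4.754 1.255 0.56
vertex -4.747 1.808 -0.285
endloop
endfacet
facet normal -0.748 0.559 0.359
outer loop
vertex -4.747 1.808 -0.285
vertex -4.151 1.822 0.936
vertex -4.143 2.375 0.091
endloop
endfacet
facet normal 0.007 0.548 -0.837
outer loop
vertex -4.143 2.375 0.091
vertex -3.849 1.138 -0.716
vertex -4.747 1.808 -0.285
endloop
endfacet
facet normal -0.007 -0.548 0.837
outer loop
vertex -4.754 1.255 0.56
vertex -3.253 1.152 0.505
vertex -4.151 1.822 0.936
endloop
endfacet
facet normal -0.664 -0.623 -0.414
outer loop
vertex -3.857 0.585 0.129
vertex -4.754 1.255 0.56
vertex -3.849 1.138 -0.716
endloop
endfacet
facet normal -0.007 -0.548 0.837
outer loop
vertex -3.857 0.585 0.129
vertex -3.253 1.152 0.505
vertex -4.754 1.255 0.56
endloop
endfacet
facet normal 0.664 0.623 0.414
outer loop
vertex -4.151 1.822 0.936
vertex -3.253 1.152 0.505
vertex -4.143 2.375 0.091
endloop
endfacet
facet normal 0.007 0.548 -0.837
outer loop
vertex -3.246 1.705 -0.34
vertex -3.849 1.138 -0.716
vertex -4.143 2.375 0.091
endloop
endfacet
facet normal 0.664 0.623 0.413
outer loop
vertex -4.143 2.375 0.091
vertex -3.253 1.152 0.505
vertex -3.246 1.705 -0.34
endloop
endfacet
facet normal 0.748 -0.558 -0.358
outer loop
vertex -3.246 1.705 -0.34
vertex -3.857 0.585 0.129
vertex -3.849 1.138 -0.716
endloop
endfacet
facet normal 0.748 -0.558 -0.359
outer loop
vertex -3.253 1.152 0.505
vertex -3.857 0.585 0.129
vertex -3.246 1.705 -0.34
endloop
endfacet
facet normal -0.890 -0.033 0.455
outer loop
vertex 1.051 0.134 -1.019
vertex 0.661 1.654 -1.672
vertex 0.61 -0.366 -1.919
endloop
endfacet
facet normal 0.230 -0.894 0.384
outer loop
vertex 1.999 -0.314 -2.628
vertex 1.051 0.134 -1.019
vertex 0.61 -0.366 -1.919
endloop
endfacet
facet normal -0.890 -0.033 0.455
outer loop
vertex 0.61 -0.366 -1.919
vertex 0.661 1.654 -1.672
vertex 0.22 1.155 -2.572
endloop
endfacet
facet normal -0.394 -0.446 -0.804
outer loop
vertex 0.22 1.155 -2.572
vertex 1.999 -0.314 -2.628
vertex 0.61 -0.366 -1.919
endloop
endfacet
facet normal 0.394 0.446 0.804
outer loop
vertex 1.051 0.134 -1.019
vertex 2.05 1.706 -2.381
vertex 0.661 1.654 -1.672
endloop
endfacet
facet normal 0.229 -0.895 0.384
outer loop
vertex 2.44 0.185 -1.728
vertex 1.051 0.134 -1.019
vertex 1.999 -0.314 -2.628
endloop
endfacet
facet normal 0.394 0.446 0.804
outer loop
vertex 2.44 0.185 -1.728
vertex 2.05 1.706 -2.381
vertex 1.051 0.134 -1.019
endloop
endfacet
facet normal -0.229 0.895 -0.384
outer loop
vertex 0.661 1.654 -1.672
vertex 2.05 1.706 -2.381
vertex 0.22 1.155 -2.572
endloop
endfacet
facet normal -0.394 -0.446 -0.804
outer loop
vertex 1.609 1.206 -3.281
vertex 1.999 -0.314 -2.628
vertex 0.22 1.155 -2.572
endloop
endfacet
facet normal -0.229 0.894 -0.385
outer loop
vertex 0.22 1.155 -2.572
vertex 2.05 1.706 -2.381
vertex 1.609 1.206 -3.281
endloop
endfacet
facet normal 0.890 0.033 -0.455
outer loop
vertex 1.609 1.206 -3.281
vertex 2.44 0.185 -1.728
vertex 1.999 -0.314 -2.628
endloop
endfacet
facet normal 0.890 0.033 -0.455
outer loop
vertex 2.05 1.706 -2.381
vertex 2.44 0.185 -1.728
vertex 1.609 1.206 -3.281
endloop
endfacet
facet normal -0.356 0.594 0.721
outer loop
vertex 1.033 -2.872 5.218
vertex 1.442 -1.187 4.033
vertex -0.191 -2.953 4.68
endloop
endfacet
facet normal -0.195 -0.803 0.564
outer loop
vertex 0.458 -4.033 3.367
vertex 1.033 -2.872 5.218
vertex -0.191 -2.953 4.68
endloop
endfacet
facet normal -0.356 0.594 0.721
outer loop
vertex -0.191 -2.953 4.68
vertex 1.442 -1.187 4.033
vertex 0.218 -1.268 3.495
endloop
endfacet
facet normal -0.914 -0.061 -0.402
outer loop
vertex 0.218 -1.268 3.495
vertex 0.458 -4.033 3.367
vertex -0.191 -2.953 4.68
endloop
endfacet
facet normal 0.914 0.061 0.402
outer loop
vertex 1.033 -2.872 5.218
vertex 2.091 -2.267 2.72
vertex 1.442 -1.187 4.033
endloop
endfacet
facet normal -0.195 -0.803 0.564
outer loop
vertex 1.682 -3.952 3.905
vertex 1.033 -2.872 5.218
vertex 0.458 -4.033 3.367
endloop
endfacet
facet normal 0.914 0.061 0.402
outer loop
vertex 1.682 -3.952 3.905
vertex 2.091 -2.267 2.72
vertex 1.033 -2.872 5.218
endloop
endfacet
facet normal 0.195 0.803 -0.564
outer loop
vertex 1.442 -1.187 4.033
vertex 2.091 -2.267 2.72
vertex 0.218 -1.268 3.495
endloop
endfacet
facet normal -0.914 -0.061 -0.402
outer loop
vertex 0.867 -2.348 2.182
vertex 0.458 -4.033 3.367
vertex 0.218 -1.268 3.495
endloop
endfacet
facet normal 0.195 0.803 -0.564
outer loop
vertex 0.218 -1.268 3.495
vertex 2.091 -2.267 2.72
vertex 0.867 -2.348 2.182
endloop
endfacet
facet normal 0.356 -0.594 -0.721
outer loop
vertex 0.867 -2.348 2.182
vertex 1.682 -3.952 3.905
vertex 0.458 -4.033 3.367
endloop
endfacet
facet normal 0.356 -0.594 -0.721
outer loop
vertex 2.091 -2.267 2.72
vertex 1.682 -3.952 3.905
vertex 0.867 -2.348 2.182
endloop
endfacet

endsolid


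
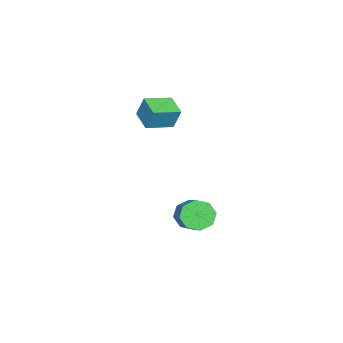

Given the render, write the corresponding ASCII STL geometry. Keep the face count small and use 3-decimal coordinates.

solid 
facet normal -0.710 0.678 -0.190
outer loop
vertex -2.995 -2.477 3.929
vertex -2.017 -1.573 3.498
vertex -3.116 -2.969 2.623
endloop
endfacet
facet normal -0.699 -0.646 0.308
outer loop
vertex -1.923 -4.107 2.942
vertex -2.995 -2.477 3.929
vertex -3.116 -2.969 2.623
endloop
endfacet
facet normal -0.711 0.678 -0.189
outer loop
vertex -3.116 -2.969 2.623
vertex -2.017 -1.573 3.498
vertex -2.138 -2.064 2.192
endloop
endfacet
facet normal -0.086 -0.351 -0.932
outer loop
vertex -2.138 -2.064 2.192
vertex -1.923 -4.107 2.942
vertex -3.116 -2.969 2.623
endloop
endfacet
facet normal 0.086 0.351 0.932
outer loop
vertex -2.995 -2.477 3.929
vertex -0.824 -2.711 3.817
vertex -2.017 -1.573 3.498
endloop
endfacet
facet normal -0.699 -0.646 0.308
outer loop
vertex -1.802 -3.616 4.248
vertex -2.995 -2.477 3.929
vertex -1.923 -4.107 2.942
endloop
endfacet
facet normal 0.086 0.351 0.932
outer loop
vertex -1.802 -3.616 4.248
vertex -0.824 -2.711 3.817
vertex -2.995 -2.477 3.929
endloop
endfacet
facet normal 0.699 0.646 -0.308
outer loop
vertex -2.017 -1.573 3.498
vertex -0.824 -2.711 3.817
vertex -2.138 -2.064 2.192
endloop
endfacet
facet normal -0.086 -0.351 -0.932
outer loop
vertex -0.945 -3.203 2.511
vertex -1.923 -4.107 2.942
vertex -2.138 -2.064 2.192
endloop
endfacet
facet normal 0.699 0.646 -0.308
outer loop
vertex -2.138 -2.064 2.192
vertex -0.824 -2.711 3.817
vertex -0.945 -3.203 2.511
endloop
endfacet
facet normal 0.710 -0.678 0.189
outer loop
vertex -0.945 -3.203 2.511
vertex -1.802 -3.616 4.248
vertex -1.923 -4.107 2.942
endloop
endfacet
facet normal 0.711 -0.678 0.189
outer loop
vertex -0.824 -2.711 3.817
vertex -1.802 -3.616 4.248
vertex -0.945 -3.203 2.511
endloop
endfacet
facet normal -0.730 -0.447 -0.517
outer loop
vertex -0.58 -1.508 -3.883
vertex -1.118 -0.653 -3.862
vertex -0.432 -1.05 -4.488
endloop
endfacet
facet normal 0.656 -0.670 -0.347
outer loop
vertex -0.58 -1.508 -3.883
vertex -0.432 -1.05 -4.488
vertex 0.836 -0.641 -2.879
endloop
endfacet
facet normal 0.656 -0.670 -0.347
outer loop
vertex 0.836 -0.641 -2.879
vertex -0.432 -1.05 -4.488
vertex 0.984 -0.183 -3.484
endloop
endfacet
facet normal 0.730 0.447 0.517
outer loop
vertex 0.836 -0.641 -2.879
vertex 0.984 -0.183 -3.484
vertex 0.298 0.213 -2.858
endloop
endfacet
facet normal -0.730 -0.447 -0.517
outer loop
vertex -0.432 -1.05 -4.488
vertex -1.118 -0.653 -3.862
vertex -0.686 -0.36 -4.726
endloop
endfacet
facet normal 0.600 -0.055 -0.798
outer loop
vertex -0.432 -1.05 -4.488
vertex -0.686 -0.36 -4.726
vertex 0.984 -0.183 -3.484
endloop
endfacet
facet normal 0.600 -0.056 -0.798
outer loop
vertex 0.984 -0.183 -3.484
vertex -0.686 -0.36 -4.726
vertex 0.731 0.507 -3.722
endloop
endfacet
facet normal 0.730 0.446 0.518
outer loop
vertex 0.984 -0.183 -3.484
vertex 0.731 0.507 -3.722
vertex 0.298 0.213 -2.858
endloop
endfacet
facet normal -0.730 -0.447 -0.517
outer loop
vertex -0.686 -0.36 -4.726
vertex -1.118 -0.653 -3.862
vertex -1.193 0.159 -4.458
endloop
endfacet
facet normal 0.192 0.592 -0.783
outer loop
vertex -0.686 -0.36 -4.726
vertex -1.193 0.159 -4.458
vertex 0.731 0.507 -3.722
endloop
endfacet
facet normal 0.192 0.593 -0.782
outer loop
vertex 0.731 0.507 -3.722
vertex -1.193 0.159 -4.458
vertex 0.224 1.025 -3.454
endloop
endfacet
facet normal 0.730 0.446 0.518
outer loop
vertex 0.731 0.507 -3.722
vertex 0.224 1.025 -3.454
vertex 0.298 0.213 -2.858
endloop
endfacet
facet normal -0.730 -0.447 -0.517
outer loop
vertex -1.193 0.159 -4.458
vertex -1.118 -0.653 -3.862
vertex -1.656 0.201 -3.841
endloop
endfacet
facet normal -0.328 0.893 -0.307
outer loop
vertex -1.193 0.159 -4.458
vertex -1.656 0.201 -3.841
vertex 0.224 1.025 -3.454
endloop
endfacet
facet normal -0.328 0.893 -0.309
outer loop
vertex 0.224 1.025 -3.454
vertex -1.656 0.201 -3.841
vertex -0.24 1.068 -2.837
endloop
endfacet
facet normal 0.730 0.447 0.518
outer loop
vertex 0.224 1.025 -3.454
vertex -0.24 1.068 -2.837
vertex 0.298 0.213 -2.858
endloop
endfacet
facet normal -0.730 -0.447 -0.517
outer loop
vertex -1.656 0.201 -3.841
vertex -1.118 -0.653 -3.862
vertex -1.804 -0.257 -3.236
endloop
endfacet
facet normal -0.656 0.670 0.347
outer loop
vertex -1.656 0.201 -3.841
vertex -1.804 -0.257 -3.236
vertex -0.24 1.068 -2.837
endloop
endfacet
facet normal -0.656 0.670 0.347
outer loop
vertex -0.24 1.068 -2.837
vertex -1.804 -0.257 -3.236
vertex -0.388 0.61 -2.232
endloop
endfacet
facet normal 0.730 0.447 0.517
outer loop
vertex -0.24 1.068 -2.837
vertex -0.388 0.61 -2.232
vertex 0.298 0.213 -2.858
endloop
endfacet
facet normal -0.730 -0.446 -0.518
outer loop
vertex -1.804 -0.257 -3.236
vertex -1.118 -0.653 -3.862
vertex -1.551 -0.947 -2.998
endloop
endfacet
facet normal -0.600 0.055 0.798
outer loop
vertex -1.804 -0.257 -3.236
vertex -1.551 -0.947 -2.998
vertex -0.388 0.61 -2.232
endloop
endfacet
facet normal -0.599 0.055 0.799
outer loop
vertex -0.388 0.61 -2.232
vertex -1.551 -0.947 -2.998
vertex -0.134 -0.08 -1.994
endloop
endfacet
facet normal 0.730 0.447 0.517
outer loop
vertex -0.388 0.61 -2.232
vertex -0.134 -0.08 -1.994
vertex 0.298 0.213 -2.858
endloop
endfacet
facet normal -0.730 -0.446 -0.518
outer loop
vertex -1.551 -0.947 -2.998
vertex -1.118 -0.653 -3.862
vertex -1.044 -1.465 -3.266
endloop
endfacet
facet normal -0.192 -0.593 0.782
outer loop
vertex -1.551 -0.947 -2.998
vertex -1.044 -1.465 -3.266
vertex -0.134 -0.08 -1.994
endloop
endfacet
facet normal -0.193 -0.592 0.782
outer loop
vertex -0.134 -0.08 -1.994
vertex -1.044 -1.465 -3.266
vertex 0.373 -0.599 -2.262
endloop
endfacet
facet normal 0.730 0.447 0.517
outer loop
vertex -0.134 -0.08 -1.994
vertex 0.373 -0.599 -2.262
vertex 0.298 0.213 -2.858
endloop
endfacet
facet normal -0.730 -0.447 -0.518
outer loop
vertex -1.044 -1.465 -3.266
vertex -1.118 -0.653 -3.862
vertex -0.58 -1.508 -3.883
endloop
endfacet
facet normal 0.327 -0.893 0.308
outer loop
vertex -1.044 -1.465 -3.266
vertex -0.58 -1.508 -3.883
vertex 0.373 -0.599 -2.262
endloop
endfacet
facet normal 0.329 -0.893 0.307
outer loop
vertex 0.373 -0.599 -2.262
vertex -0.58 -1.508 -3.883
vertex 0.836 -0.641 -2.879
endloop
endfacet
facet normal 0.730 0.447 0.517
outer loop
vertex 0.373 -0.599 -2.262
vertex 0.836 -0.641 -2.879
vertex 0.298 0.213 -2.858
endloop
endfacet

endsolid


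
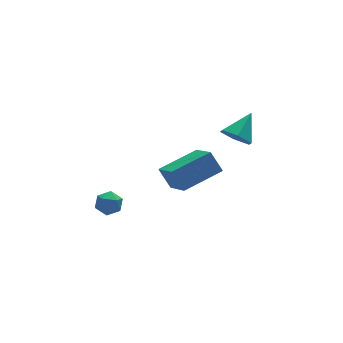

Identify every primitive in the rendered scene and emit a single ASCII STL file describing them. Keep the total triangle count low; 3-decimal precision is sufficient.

solid 
facet normal 0.109 0.866 0.489
outer loop
vertex -2.739 -1.352 -3.319
vertex -3.351 -1.413 -3.074
vertex -2.835 -1.665 -2.743
endloop
endfacet
facet normal 0.738 0.534 0.413
outer loop
vertex -2.739 -1.352 -3.319
vertex -2.835 -1.665 -2.743
vertex -2.409 -1.911 -3.186
endloop
endfacet
facet normal 0.854 0.437 -0.283
outer loop
vertex -2.739 -1.352 -3.319
vertex -2.409 -1.911 -3.186
vertex -2.661 -1.811 -3.791
endloop
endfacet
facet normal 0.298 0.708 -0.640
outer loop
vertex -2.739 -1.352 -3.319
vertex -2.661 -1.811 -3.791
vertex -3.243 -1.503 -3.721
endloop
endfacet
facet normal -0.162 0.973 -0.162
outer loop
vertex -2.739 -1.352 -3.319
vertex -3.243 -1.503 -3.721
vertex -3.351 -1.413 -3.074
endloop
endfacet
facet normal 0.686 -0.109 0.720
outer loop
vertex -2.409 -1.911 -3.186
vertex -2.835 -1.665 -2.743
vertex -2.817 -2.317 -2.859
endloop
endfacet
facet normal -0.330 0.429 0.841
outer loop
vertex -2.835 -1.665 -2.743
vertex -3.351 -1.413 -3.074
vertex -3.399 -2.009 -2.789
endloop
endfacet
facet normal -0.769 0.602 -0.212
outer loop
vertex -3.351 -1.413 -3.074
vertex -3.243 -1.503 -3.721
vertex -3.651 -1.909 -3.394
endloop
endfacet
facet normal -0.026 0.174 -0.984
outer loop
vertex -3.243 -1.503 -3.721
vertex -2.661 -1.811 -3.791
vertex -3.225 -2.155 -3.837
endloop
endfacet
facet normal 0.874 -0.265 -0.408
outer loop
vertex -2.661 -1.811 -3.791
vertex -2.409 -1.911 -3.186
vertex -2.709 -2.407 -3.506
endloop
endfacet
facet normal -0.298 -0.708 0.640
outer loop
vertex -3.321 -2.468 -3.261
vertex -2.817 -2.317 -2.859
vertex -3.399 -2.009 -2.789
endloop
endfacet
facet normal -0.854 -0.437 0.283
outer loop
vertex -3.321 -2.468 -3.261
vertex -3.399 -2.009 -2.789
vertex -3.651 -1.909 -3.394
endloop
endfacet
facet normal -0.738 -0.534 -0.413
outer loop
vertex -3.321 -2.468 -3.261
vertex -3.651 -1.909 -3.394
vertex -3.225 -2.155 -3.837
endloop
endfacet
facet normal -0.109 -0.866 -0.489
outer loop
vertex -3.321 -2.468 -3.261
vertex -3.225 -2.155 -3.837
vertex -2.709 -2.407 -3.506
endloop
endfacet
facet normal 0.162 -0.973 0.162
outer loop
vertex -3.321 -2.468 -3.261
vertex -2.709 -2.407 -3.506
vertex -2.817 -2.317 -2.859
endloop
endfacet
facet normal 0.026 -0.174 0.984
outer loop
vertex -3.399 -2.009 -2.789
vertex -2.817 -2.317 -2.859
vertex -2.835 -1.665 -2.743
endloop
endfacet
facet normal -0.874 0.265 0.408
outer loop
vertex -3.651 -1.909 -3.394
vertex -3.399 -2.009 -2.789
vertex -3.351 -1.413 -3.074
endloop
endfacet
facet normal -0.686 0.109 -0.720
outer loop
vertex -3.225 -2.155 -3.837
vertex -3.651 -1.909 -3.394
vertex -3.243 -1.503 -3.721
endloop
endfacet
facet normal 0.330 -0.429 -0.841
outer loop
vertex -2.709 -2.407 -3.506
vertex -3.225 -2.155 -3.837
vertex -2.661 -1.811 -3.791
endloop
endfacet
facet normal 0.769 -0.602 0.212
outer loop
vertex -2.817 -2.317 -2.859
vertex -2.709 -2.407 -3.506
vertex -2.409 -1.911 -3.186
endloop
endfacet
facet normal -0.955 -0.155 -0.251
outer loop
vertex -0.256 -3.464 -2.131
vertex -0.581 -2.903 -1.242
vertex -0.251 -1.941 -3.09
endloop
endfacet
facet normal 0.295 -0.510 -0.808
outer loop
vertex 1.621 -1.637 -2.598
vertex -0.256 -3.464 -2.131
vertex -0.251 -1.941 -3.09
endloop
endfacet
facet normal -0.955 -0.155 -0.251
outer loop
vertex -0.251 -1.941 -3.09
vertex -0.581 -2.903 -1.242
vertex -0.576 -1.38 -2.201
endloop
endfacet
facet normal 0.003 0.846 -0.533
outer loop
vertex -0.576 -1.38 -2.201
vertex 1.621 -1.637 -2.598
vertex -0.251 -1.941 -3.09
endloop
endfacet
facet normal -0.003 -0.846 0.533
outer loop
vertex -0.256 -3.464 -2.131
vertex 1.291 -2.599 -0.75
vertex -0.581 -2.903 -1.242
endloop
endfacet
facet normal 0.295 -0.510 -0.808
outer loop
vertex 1.616 -3.16 -1.639
vertex -0.256 -3.464 -2.131
vertex 1.621 -1.637 -2.598
endloop
endfacet
facet normal -0.003 -0.846 0.533
outer loop
vertex 1.616 -3.16 -1.639
vertex 1.291 -2.599 -0.75
vertex -0.256 -3.464 -2.131
endloop
endfacet
facet normal -0.295 0.510 0.808
outer loop
vertex -0.581 -2.903 -1.242
vertex 1.291 -2.599 -0.75
vertex -0.576 -1.38 -2.201
endloop
endfacet
facet normal 0.003 0.846 -0.533
outer loop
vertex 1.296 -1.076 -1.709
vertex 1.621 -1.637 -2.598
vertex -0.576 -1.38 -2.201
endloop
endfacet
facet normal -0.295 0.510 0.808
outer loop
vertex -0.576 -1.38 -2.201
vertex 1.291 -2.599 -0.75
vertex 1.296 -1.076 -1.709
endloop
endfacet
facet normal 0.955 0.155 0.251
outer loop
vertex 1.296 -1.076 -1.709
vertex 1.616 -3.16 -1.639
vertex 1.621 -1.637 -2.598
endloop
endfacet
facet normal 0.955 0.155 0.251
outer loop
vertex 1.291 -2.599 -0.75
vertex 1.616 -3.16 -1.639
vertex 1.296 -1.076 -1.709
endloop
endfacet
facet normal -0.674 -0.415 -0.612
outer loop
vertex 2.836 -3.319 -0.092
vertex 2.415 -2.639 -0.09
vertex 2.985 -2.755 -0.639
endloop
endfacet
facet normal 0.937 -0.338 -0.093
outer loop
vertex 2.836 -3.319 -0.092
vertex 2.985 -2.755 -0.639
vertex 3.385 -2.041 0.79
endloop
endfacet
facet normal -0.673 -0.416 -0.611
outer loop
vertex 2.985 -2.755 -0.639
vertex 2.415 -2.639 -0.09
vertex 2.564 -2.075 -0.638
endloop
endfacet
facet normal 0.760 0.471 -0.448
outer loop
vertex 2.985 -2.755 -0.639
vertex 2.564 -2.075 -0.638
vertex 3.385 -2.041 0.79
endloop
endfacet
facet normal -0.674 -0.416 -0.611
outer loop
vertex 2.564 -2.075 -0.638
vertex 2.415 -2.639 -0.09
vertex 1.994 -1.958 -0.089
endloop
endfacet
facet normal 0.116 0.989 -0.090
outer loop
vertex 2.564 -2.075 -0.638
vertex 1.994 -1.958 -0.089
vertex 3.385 -2.041 0.79
endloop
endfacet
facet normal -0.674 -0.416 -0.611
outer loop
vertex 1.994 -1.958 -0.089
vertex 2.415 -2.639 -0.09
vertex 1.845 -2.522 0.459
endloop
endfacet
facet normal -0.352 0.698 0.623
outer loop
vertex 1.994 -1.958 -0.089
vertex 1.845 -2.522 0.459
vertex 3.385 -2.041 0.79
endloop
endfacet
facet normal -0.674 -0.415 -0.611
outer loop
vertex 1.845 -2.522 0.459
vertex 2.415 -2.639 -0.09
vertex 2.266 -3.203 0.457
endloop
endfacet
facet normal -0.175 -0.111 0.978
outer loop
vertex 1.845 -2.522 0.459
vertex 2.266 -3.203 0.457
vertex 3.385 -2.041 0.79
endloop
endfacet
facet normal -0.674 -0.415 -0.612
outer loop
vertex 2.266 -3.203 0.457
vertex 2.415 -2.639 -0.09
vertex 2.836 -3.319 -0.092
endloop
endfacet
facet normal 0.469 -0.629 0.620
outer loop
vertex 2.266 -3.203 0.457
vertex 2.836 -3.319 -0.092
vertex 3.385 -2.041 0.79
endloop
endfacet

endsolid


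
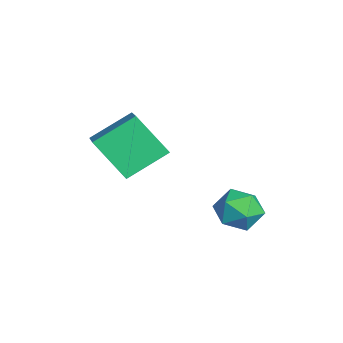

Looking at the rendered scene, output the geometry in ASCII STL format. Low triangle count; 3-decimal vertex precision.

solid 
facet normal -0.888 0.040 -0.458
outer loop
vertex -4.784 0.03 1.532
vertex -4.078 0.966 0.246
vertex -4.427 -1.36 0.718
endloop
endfacet
facet normal -0.406 -0.537 0.739
outer loop
vertex -2.962 -1.426 1.474
vertex -4.784 0.03 1.532
vertex -4.427 -1.36 0.718
endloop
endfacet
facet normal -0.888 0.040 -0.458
outer loop
vertex -4.427 -1.36 0.718
vertex -4.078 0.966 0.246
vertex -3.721 -0.424 -0.568
endloop
endfacet
facet normal 0.217 -0.842 -0.494
outer loop
vertex -3.721 -0.424 -0.568
vertex -2.962 -1.426 1.474
vertex -4.427 -1.36 0.718
endloop
endfacet
facet normal -0.217 0.842 0.494
outer loop
vertex -4.784 0.03 1.532
vertex -2.613 0.9 1.002
vertex -4.078 0.966 0.246
endloop
endfacet
facet normal -0.406 -0.537 0.739
outer loop
vertex -3.319 -0.036 2.288
vertex -4.784 0.03 1.532
vertex -2.962 -1.426 1.474
endloop
endfacet
facet normal -0.217 0.842 0.494
outer loop
vertex -3.319 -0.036 2.288
vertex -2.613 0.9 1.002
vertex -4.784 0.03 1.532
endloop
endfacet
facet normal 0.406 0.537 -0.739
outer loop
vertex -4.078 0.966 0.246
vertex -2.613 0.9 1.002
vertex -3.721 -0.424 -0.568
endloop
endfacet
facet normal 0.217 -0.842 -0.494
outer loop
vertex -2.256 -0.49 0.188
vertex -2.962 -1.426 1.474
vertex -3.721 -0.424 -0.568
endloop
endfacet
facet normal 0.406 0.537 -0.739
outer loop
vertex -3.721 -0.424 -0.568
vertex -2.613 0.9 1.002
vertex -2.256 -0.49 0.188
endloop
endfacet
facet normal 0.888 -0.040 0.458
outer loop
vertex -2.256 -0.49 0.188
vertex -3.319 -0.036 2.288
vertex -2.962 -1.426 1.474
endloop
endfacet
facet normal 0.888 -0.040 0.458
outer loop
vertex -2.613 0.9 1.002
vertex -3.319 -0.036 2.288
vertex -2.256 -0.49 0.188
endloop
endfacet
facet normal -0.807 0.507 -0.303
outer loop
vertex -2.473 3.475 -2.181
vertex -2.988 2.897 -1.778
vertex -2.705 3.603 -1.349
endloop
endfacet
facet normal -0.249 0.944 -0.215
outer loop
vertex -2.473 3.475 -2.181
vertex -2.705 3.603 -1.349
vertex -1.885 3.761 -1.604
endloop
endfacet
facet normal 0.278 0.718 -0.639
outer loop
vertex -2.473 3.475 -2.181
vertex -1.885 3.761 -1.604
vertex -1.662 3.154 -2.189
endloop
endfacet
facet normal 0.046 0.141 -0.989
outer loop
vertex -2.473 3.475 -2.181
vertex -1.662 3.154 -2.189
vertex -2.344 2.62 -2.297
endloop
endfacet
facet normal -0.624 0.012 -0.781
outer loop
vertex -2.473 3.475 -2.181
vertex -2.344 2.62 -2.297
vertex -2.988 2.897 -1.778
endloop
endfacet
facet normal -0.027 0.887 0.462
outer loop
vertex -1.885 3.761 -1.604
vertex -2.705 3.603 -1.349
vertex -2.036 3.36 -0.843
endloop
endfacet
facet normal -0.931 0.179 0.319
outer loop
vertex -2.705 3.603 -1.349
vertex -2.988 2.897 -1.778
vertex -2.718 2.826 -0.951
endloop
endfacet
facet normal -0.635 -0.624 -0.455
outer loop
vertex -2.988 2.897 -1.778
vertex -2.344 2.62 -2.297
vertex -2.495 2.219 -1.536
endloop
endfacet
facet normal 0.449 -0.413 -0.792
outer loop
vertex -2.344 2.62 -2.297
vertex -1.662 3.154 -2.189
vertex -1.675 2.377 -1.791
endloop
endfacet
facet normal 0.825 0.519 -0.225
outer loop
vertex -1.662 3.154 -2.189
vertex -1.885 3.761 -1.604
vertex -1.392 3.083 -1.362
endloop
endfacet
facet normal -0.046 -0.141 0.989
outer loop
vertex -1.907 2.505 -0.959
vertex -2.036 3.36 -0.843
vertex -2.718 2.826 -0.951
endloop
endfacet
facet normal -0.278 -0.718 0.639
outer loop
vertex -1.907 2.505 -0.959
vertex -2.718 2.826 -0.951
vertex -2.495 2.219 -1.536
endloop
endfacet
facet normal 0.249 -0.944 0.215
outer loop
vertex -1.907 2.505 -0.959
vertex -2.495 2.219 -1.536
vertex -1.675 2.377 -1.791
endloop
endfacet
facet normal 0.807 -0.507 0.303
outer loop
vertex -1.907 2.505 -0.959
vertex -1.675 2.377 -1.791
vertex -1.392 3.083 -1.362
endloop
endfacet
facet normal 0.624 -0.012 0.781
outer loop
vertex -1.907 2.505 -0.959
vertex -1.392 3.083 -1.362
vertex -2.036 3.36 -0.843
endloop
endfacet
facet normal -0.449 0.413 0.792
outer loop
vertex -2.718 2.826 -0.951
vertex -2.036 3.36 -0.843
vertex -2.705 3.603 -1.349
endloop
endfacet
facet normal -0.825 -0.519 0.225
outer loop
vertex -2.495 2.219 -1.536
vertex -2.718 2.826 -0.951
vertex -2.988 2.897 -1.778
endloop
endfacet
facet normal 0.027 -0.887 -0.462
outer loop
vertex -1.675 2.377 -1.791
vertex -2.495 2.219 -1.536
vertex -2.344 2.62 -2.297
endloop
endfacet
facet normal 0.931 -0.179 -0.319
outer loop
vertex -1.392 3.083 -1.362
vertex -1.675 2.377 -1.791
vertex -1.662 3.154 -2.189
endloop
endfacet
facet normal 0.635 0.624 0.455
outer loop
vertex -2.036 3.36 -0.843
vertex -1.392 3.083 -1.362
vertex -1.885 3.761 -1.604
endloop
endfacet

endsolid


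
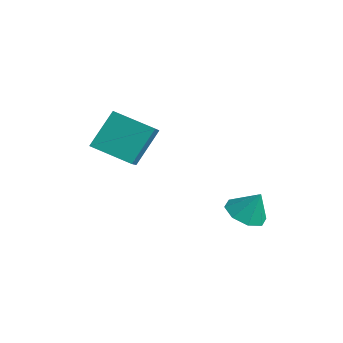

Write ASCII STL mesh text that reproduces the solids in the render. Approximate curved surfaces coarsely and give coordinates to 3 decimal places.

solid 
facet normal -0.767 -0.537 0.351
outer loop
vertex -2.925 -5.022 3.192
vertex -3.125 -3.629 4.883
vertex -3.998 -4.079 2.289
endloop
endfacet
facet normal 0.091 -0.633 -0.769
outer loop
vertex -2.355 -2.931 1.537
vertex -2.925 -5.022 3.192
vertex -3.998 -4.079 2.289
endloop
endfacet
facet normal -0.768 -0.536 0.351
outer loop
vertex -3.998 -4.079 2.289
vertex -3.125 -3.629 4.883
vertex -4.197 -2.686 3.98
endloop
endfacet
facet normal -0.635 0.558 -0.534
outer loop
vertex -4.197 -2.686 3.98
vertex -2.355 -2.931 1.537
vertex -3.998 -4.079 2.289
endloop
endfacet
facet normal 0.635 -0.558 0.535
outer loop
vertex -2.925 -5.022 3.192
vertex -1.482 -2.481 4.131
vertex -3.125 -3.629 4.883
endloop
endfacet
facet normal 0.091 -0.633 -0.769
outer loop
vertex -1.283 -3.874 2.44
vertex -2.925 -5.022 3.192
vertex -2.355 -2.931 1.537
endloop
endfacet
facet normal 0.635 -0.558 0.534
outer loop
vertex -1.283 -3.874 2.44
vertex -1.482 -2.481 4.131
vertex -2.925 -5.022 3.192
endloop
endfacet
facet normal -0.091 0.633 0.769
outer loop
vertex -3.125 -3.629 4.883
vertex -1.482 -2.481 4.131
vertex -4.197 -2.686 3.98
endloop
endfacet
facet normal -0.635 0.558 -0.535
outer loop
vertex -2.555 -1.538 3.228
vertex -2.355 -2.931 1.537
vertex -4.197 -2.686 3.98
endloop
endfacet
facet normal -0.091 0.633 0.769
outer loop
vertex -4.197 -2.686 3.98
vertex -1.482 -2.481 4.131
vertex -2.555 -1.538 3.228
endloop
endfacet
facet normal 0.768 0.536 -0.351
outer loop
vertex -2.555 -1.538 3.228
vertex -1.283 -3.874 2.44
vertex -2.355 -2.931 1.537
endloop
endfacet
facet normal 0.767 0.536 -0.352
outer loop
vertex -1.482 -2.481 4.131
vertex -1.283 -3.874 2.44
vertex -2.555 -1.538 3.228
endloop
endfacet
facet normal -0.347 -0.310 -0.885
outer loop
vertex 0.839 0.969 -2.23
vertex -0.084 1.524 -2.063
vertex 0.88 1.75 -2.52
endloop
endfacet
facet normal 0.972 0.035 0.230
outer loop
vertex 0.839 0.969 -2.23
vertex 0.88 1.75 -2.52
vertex 0.444 1.996 -0.717
endloop
endfacet
facet normal -0.347 -0.310 -0.885
outer loop
vertex 0.88 1.75 -2.52
vertex -0.084 1.524 -2.063
vertex 0.356 2.399 -2.542
endloop
endfacet
facet normal 0.772 0.627 0.101
outer loop
vertex 0.88 1.75 -2.52
vertex 0.356 2.399 -2.542
vertex 0.444 1.996 -0.717
endloop
endfacet
facet normal -0.348 -0.310 -0.885
outer loop
vertex 0.356 2.399 -2.542
vertex -0.084 1.524 -2.063
vertex -0.425 2.536 -2.283
endloop
endfacet
facet normal 0.233 0.952 0.199
outer loop
vertex 0.356 2.399 -2.542
vertex -0.425 2.536 -2.283
vertex 0.444 1.996 -0.717
endloop
endfacet
facet normal -0.348 -0.310 -0.885
outer loop
vertex -0.425 2.536 -2.283
vertex -0.084 1.524 -2.063
vertex -1.007 2.08 -1.895
endloop
endfacet
facet normal -0.331 0.820 0.467
outer loop
vertex -0.425 2.536 -2.283
vertex -1.007 2.08 -1.895
vertex 0.444 1.996 -0.717
endloop
endfacet
facet normal -0.348 -0.310 -0.885
outer loop
vertex -1.007 2.08 -1.895
vertex -0.084 1.524 -2.063
vertex -1.047 1.299 -1.606
endloop
endfacet
facet normal -0.589 0.307 0.748
outer loop
vertex -1.007 2.08 -1.895
vertex -1.047 1.299 -1.606
vertex 0.444 1.996 -0.717
endloop
endfacet
facet normal -0.347 -0.311 -0.885
outer loop
vertex -1.047 1.299 -1.606
vertex -0.084 1.524 -2.063
vertex -0.524 0.65 -1.583
endloop
endfacet
facet normal -0.390 -0.283 0.876
outer loop
vertex -1.047 1.299 -1.606
vertex -0.524 0.65 -1.583
vertex 0.444 1.996 -0.717
endloop
endfacet
facet normal -0.347 -0.311 -0.885
outer loop
vertex -0.524 0.65 -1.583
vertex -0.084 1.524 -2.063
vertex 0.258 0.513 -1.842
endloop
endfacet
facet normal 0.151 -0.609 0.778
outer loop
vertex -0.524 0.65 -1.583
vertex 0.258 0.513 -1.842
vertex 0.444 1.996 -0.717
endloop
endfacet
facet normal -0.347 -0.311 -0.885
outer loop
vertex 0.258 0.513 -1.842
vertex -0.084 1.524 -2.063
vertex 0.839 0.969 -2.23
endloop
endfacet
facet normal 0.715 -0.477 0.511
outer loop
vertex 0.258 0.513 -1.842
vertex 0.839 0.969 -2.23
vertex 0.444 1.996 -0.717
endloop
endfacet

endsolid


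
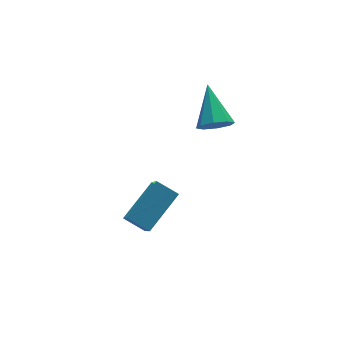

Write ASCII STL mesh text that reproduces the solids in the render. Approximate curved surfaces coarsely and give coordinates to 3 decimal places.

solid 
facet normal -0.570 0.701 0.430
outer loop
vertex -4.447 -2.599 -0.725
vertex -3.085 -2.035 0.161
vertex -3.988 -1.275 -2.275
endloop
endfacet
facet normal -0.791 -0.329 -0.515
outer loop
vertex -3.475 -1.905 -2.661
vertex -4.447 -2.599 -0.725
vertex -3.988 -1.275 -2.275
endloop
endfacet
facet normal -0.570 0.700 0.430
outer loop
vertex -3.988 -1.275 -2.275
vertex -3.085 -2.035 0.161
vertex -2.626 -0.71 -1.389
endloop
endfacet
facet normal 0.220 0.634 -0.742
outer loop
vertex -2.626 -0.71 -1.389
vertex -3.475 -1.905 -2.661
vertex -3.988 -1.275 -2.275
endloop
endfacet
facet normal -0.220 -0.634 0.742
outer loop
vertex -4.447 -2.599 -0.725
vertex -2.572 -2.665 -0.225
vertex -3.085 -2.035 0.161
endloop
endfacet
facet normal -0.792 -0.328 -0.515
outer loop
vertex -3.934 -3.23 -1.111
vertex -4.447 -2.599 -0.725
vertex -3.475 -1.905 -2.661
endloop
endfacet
facet normal -0.220 -0.633 0.742
outer loop
vertex -3.934 -3.23 -1.111
vertex -2.572 -2.665 -0.225
vertex -4.447 -2.599 -0.725
endloop
endfacet
facet normal 0.791 0.329 0.515
outer loop
vertex -3.085 -2.035 0.161
vertex -2.572 -2.665 -0.225
vertex -2.626 -0.71 -1.389
endloop
endfacet
facet normal 0.220 0.633 -0.742
outer loop
vertex -2.113 -1.341 -1.775
vertex -3.475 -1.905 -2.661
vertex -2.626 -0.71 -1.389
endloop
endfacet
facet normal 0.792 0.329 0.515
outer loop
vertex -2.626 -0.71 -1.389
vertex -2.572 -2.665 -0.225
vertex -2.113 -1.341 -1.775
endloop
endfacet
facet normal 0.570 -0.700 -0.430
outer loop
vertex -2.113 -1.341 -1.775
vertex -3.934 -3.23 -1.111
vertex -3.475 -1.905 -2.661
endloop
endfacet
facet normal 0.570 -0.700 -0.430
outer loop
vertex -2.572 -2.665 -0.225
vertex -3.934 -3.23 -1.111
vertex -2.113 -1.341 -1.775
endloop
endfacet
facet normal -0.232 -0.793 -0.563
outer loop
vertex 0.99 1.256 -1.668
vertex 0.731 0.931 -1.104
vertex 0.469 1.356 -1.594
endloop
endfacet
facet normal 0.075 0.815 -0.574
outer loop
vertex 0.99 1.256 -1.668
vertex 0.469 1.356 -1.594
vertex 1.149 2.349 -0.096
endloop
endfacet
facet normal -0.234 -0.793 -0.563
outer loop
vertex 0.469 1.356 -1.594
vertex 0.731 0.931 -1.104
vertex 0.102 1.208 -1.233
endloop
endfacet
facet normal -0.569 0.780 -0.259
outer loop
vertex 0.469 1.356 -1.594
vertex 0.102 1.208 -1.233
vertex 1.149 2.349 -0.096
endloop
endfacet
facet normal -0.233 -0.792 -0.564
outer loop
vertex 0.102 1.208 -1.233
vertex 0.731 0.931 -1.104
vertex 0.103 0.897 -0.797
endloop
endfacet
facet normal -0.835 0.447 0.321
outer loop
vertex 0.102 1.208 -1.233
vertex 0.103 0.897 -0.797
vertex 1.149 2.349 -0.096
endloop
endfacet
facet normal -0.233 -0.792 -0.564
outer loop
vertex 0.103 0.897 -0.797
vertex 0.731 0.931 -1.104
vertex 0.473 0.606 -0.541
endloop
endfacet
facet normal -0.565 0.008 0.825
outer loop
vertex 0.103 0.897 -0.797
vertex 0.473 0.606 -0.541
vertex 1.149 2.349 -0.096
endloop
endfacet
facet normal -0.234 -0.792 -0.564
outer loop
vertex 0.473 0.606 -0.541
vertex 0.731 0.931 -1.104
vertex 0.994 0.505 -0.615
endloop
endfacet
facet normal 0.082 -0.276 0.957
outer loop
vertex 0.473 0.606 -0.541
vertex 0.994 0.505 -0.615
vertex 1.149 2.349 -0.096
endloop
endfacet
facet normal -0.233 -0.792 -0.565
outer loop
vertex 0.994 0.505 -0.615
vertex 0.731 0.931 -1.104
vertex 1.361 0.654 -0.975
endloop
endfacet
facet normal 0.728 -0.242 0.642
outer loop
vertex 0.994 0.505 -0.615
vertex 1.361 0.654 -0.975
vertex 1.149 2.349 -0.096
endloop
endfacet
facet normal -0.233 -0.793 -0.563
outer loop
vertex 1.361 0.654 -0.975
vertex 0.731 0.931 -1.104
vertex 1.359 0.965 -1.412
endloop
endfacet
facet normal 0.994 0.093 0.061
outer loop
vertex 1.361 0.654 -0.975
vertex 1.359 0.965 -1.412
vertex 1.149 2.349 -0.096
endloop
endfacet
facet normal -0.234 -0.792 -0.564
outer loop
vertex 1.359 0.965 -1.412
vertex 0.731 0.931 -1.104
vertex 0.99 1.256 -1.668
endloop
endfacet
facet normal 0.724 0.530 -0.442
outer loop
vertex 1.359 0.965 -1.412
vertex 0.99 1.256 -1.668
vertex 1.149 2.349 -0.096
endloop
endfacet

endsolid
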